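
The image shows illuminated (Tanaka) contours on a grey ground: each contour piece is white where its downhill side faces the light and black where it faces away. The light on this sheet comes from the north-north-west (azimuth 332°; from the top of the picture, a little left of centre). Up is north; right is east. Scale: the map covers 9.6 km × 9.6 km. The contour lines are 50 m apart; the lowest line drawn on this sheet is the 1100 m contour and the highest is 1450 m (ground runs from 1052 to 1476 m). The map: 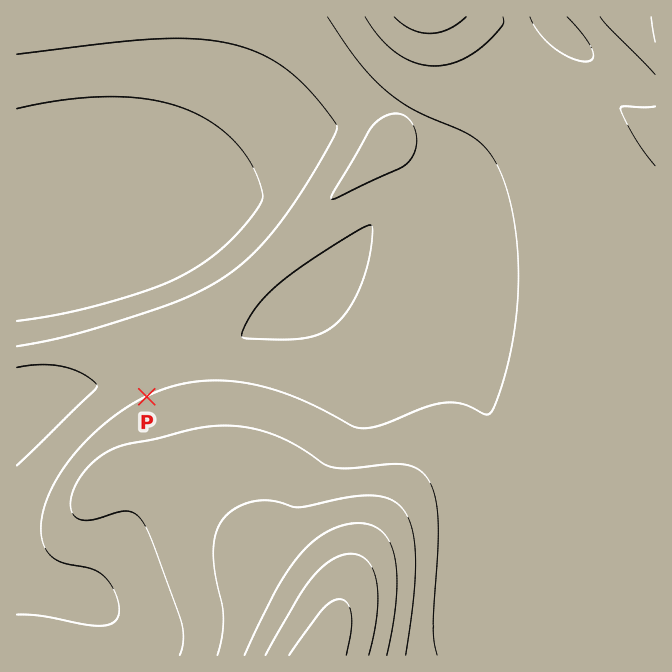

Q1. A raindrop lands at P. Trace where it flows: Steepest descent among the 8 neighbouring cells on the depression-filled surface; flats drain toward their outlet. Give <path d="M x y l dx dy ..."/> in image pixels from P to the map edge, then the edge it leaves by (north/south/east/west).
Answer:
<path d="M147 397l-17-17-15 0-1 2-7 0-2 1-5 0-2 2-14 2-2 1-7 0-1 2-7 0-2 2-7 0-1 1-7 0-2 2-6 0-2 2-6 0-2 1-5 0-2 2-7 0-1 2"/>
exit: west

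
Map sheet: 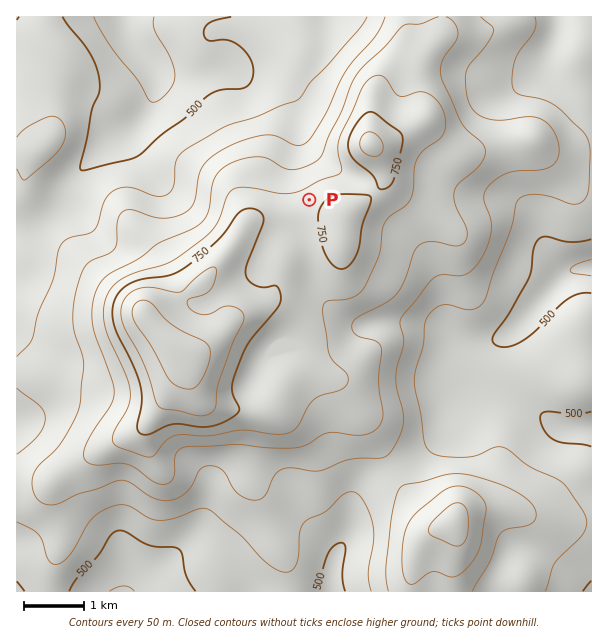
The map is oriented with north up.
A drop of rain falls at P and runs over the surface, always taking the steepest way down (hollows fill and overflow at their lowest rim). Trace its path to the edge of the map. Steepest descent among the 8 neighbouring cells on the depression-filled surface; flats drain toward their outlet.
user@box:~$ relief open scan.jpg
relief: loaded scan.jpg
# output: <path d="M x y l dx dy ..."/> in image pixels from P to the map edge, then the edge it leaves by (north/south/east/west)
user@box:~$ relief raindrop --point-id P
<path d="M309 200l-7-8-2-3 0-76-1-2 0-6-2-3-13-13-3-2-15 0-2-1-3 0-9-5-7-6-6-3-5 0-1-1-17 0-1 1-5 0-1 2-48 0-23-24 0-2-7-9-3-6 0-3-2-1 0-8-1-1 0-3"/>
exit: north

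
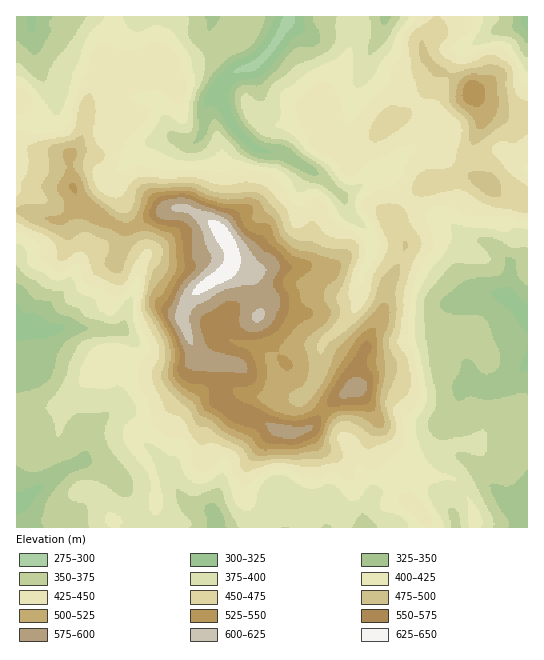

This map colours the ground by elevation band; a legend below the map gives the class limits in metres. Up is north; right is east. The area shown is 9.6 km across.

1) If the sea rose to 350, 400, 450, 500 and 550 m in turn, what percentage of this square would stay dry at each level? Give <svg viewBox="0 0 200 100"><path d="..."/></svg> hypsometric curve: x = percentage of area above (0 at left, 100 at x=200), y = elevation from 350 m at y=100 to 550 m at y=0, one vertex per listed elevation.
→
<svg viewBox="0 0 200 100"><path d="M181 100l-56-25-58-25-33-25-17-25"/></svg>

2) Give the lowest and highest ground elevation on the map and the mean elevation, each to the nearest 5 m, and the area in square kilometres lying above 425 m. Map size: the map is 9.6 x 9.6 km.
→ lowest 295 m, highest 640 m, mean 430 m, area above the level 44.8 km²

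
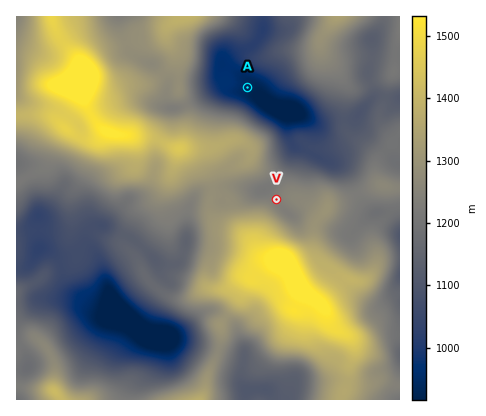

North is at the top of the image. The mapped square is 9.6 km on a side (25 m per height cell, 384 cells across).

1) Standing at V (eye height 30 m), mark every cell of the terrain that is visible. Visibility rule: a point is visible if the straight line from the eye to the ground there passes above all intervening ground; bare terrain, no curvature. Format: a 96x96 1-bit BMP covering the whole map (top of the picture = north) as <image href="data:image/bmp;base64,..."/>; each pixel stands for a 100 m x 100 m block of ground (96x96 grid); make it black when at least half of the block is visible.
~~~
<image width="96" height="96" href="data:image/bmp;base64,Qk2+BAAAAAAAAD4AAAAoAAAAYAAAAGAAAAABAAEAAAAAAIAEAAATCwAAEwsAAAIAAAAAAAAA////AAAAAAAAAAAAAAAAAAAAAAAAAAAAAAAAAAAAAAAAAAAAAAAAAAAAAAAAAAAAAAAAAAAAAAAAAAAAAAAAAAAAAAAAAAAAAAAAAAAAAAAAAAAAAAAAAAAAAAAAAAAAAAAAAAAAAAAAAAAAAAAAAAAAAAAAAAAAAAAAAAAAAAAAAAAAAAAAAAAAAAAAAAAAAAAAAAAAAAAAAAAAAAAAAAAAAAAAAAAAAAAAAAAAAAAAAAAAAAAAAAAAAAAAAAAAAAAAAAAAAAAAAAAAAAAAAAAAAAAAAAAAAAAAAAAAAAAAAAAAAAAAAAAAAAAAAAAAAAAAAAAAAAAAAAAAAAAAAAAAAAAAAAAAAAAAAAAAAAAAAAAAAAAAAAAAAAAAAAAAAAAAAAAAAAAAAAAAAAAAAAAAAAAAAAAAAAAAAAAAAAAAAAAAAAAAAAAAAAAAAAAAAAAAAAAAAAAAAAAAAAAAAAAAAAAAAAAAAAAAAAAAAAAAAAAAAAAAAAAABwAAAAAAAAAAAAAAHwAAAAAAAAAAAAAAIAAAAAAAAAAAAAAAAAAAAAAAAAAAAAAAAAAAAAAAAAAAAAAAAAAAAAAAAAAAAAwAAAAAAAAAAAAAAP/gAAAAAAAAAAAAAf/wAAAAAAAAAAAAAf/wAAAAAAAAAAAAAf/gAAAAAAAAAAAAA//gAAAAAAAAAAAAD//gAAAAAAAAAAAAf//gAAAAAAAAAAAA///gAAAAAAAAAAAA///gAAAAAAAAAAAB///4AAAAAAAAAAAB///4AAAAAAAAAAAD///8AAAAAAAAAAAD///8AAAAAAAAAAAH///8AAAAAAAAAgBv//58AAAAAAAAA8B///gYAAAAAAAAA/B///AAAAAAAAAAAf///+AAAAAAAAAAAf///+AAAAAAAAAAAf///8AAAEAAAAAAAf/z/4AAAEAAAAAAAP/wfwAAAEAAAAAAAP/wPwAAAEAAAAAAAP/4HwAAAEAAAAAAAP/4HwAAACAAAAYEAH98HwAAAD8AAAf+ADwcBwAAAB8AAAP+ABgAAQAAAB8AAAD8AAAAAAAAAB8AAAAAAAAAAAAAAB8AAAAAAAAAAAAAAD8AAAAAAAAAAAAAAD8AAAAAAAAAAAAAAH4AAAAAAAAAAAAAAHYAAAAAAAAAAAAA4PAAAAAAAAAAAAAD+PAAAAAAAAAAAAAP//AAAAAAAAAAAAAf//AAAAAAAAAAAAB///gAAAAAAAAAAAH///8AAAAAAAAAAAP/+f8AAAAAAAAAAA//8P8AAAAAAAAAAB//4H8AAAAAAAAAAD//wH8AAAAAAAAAAH//wD8AACAAAAAAAP//wD4AAAAAAAAAAf//gD4AAAAAAAAAAf//AB4AAAAAAAAAA//+AB4AAAAAAAAAA//+AA4AAAAAAAAAAf/8AA8AAAAAAAAAAAH8AA8AAAAAAAAAAAD+AA8AAAAAAAAAAAAfAA8AAAAAAAAAAAAPwAcAAAAAAAAAAAAP8AcAAAAAAAAAAAAH/AcAAAAAAAAAAHAH/wcAAAAAAAAABfgH/4c="/>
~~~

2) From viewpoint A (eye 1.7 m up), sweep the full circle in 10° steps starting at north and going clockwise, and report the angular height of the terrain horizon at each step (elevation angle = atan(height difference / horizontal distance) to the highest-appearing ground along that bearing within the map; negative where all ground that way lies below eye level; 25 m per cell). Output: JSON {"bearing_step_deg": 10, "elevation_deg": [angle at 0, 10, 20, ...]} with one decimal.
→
{"bearing_step_deg": 10, "elevation_deg": [7.6, 8.6, 9.2, 9.3, 8.9, 8.7, 10.2, 10.4, 9.5, 7.5, 5.2, 4.0, 4.3, 4.5, 5.4, 7.5, 12.8, 16.1, 18.4, 19.7, 19.7, 18.8, 17.2, 15.3, 13.4, 11.9, 11.6, 12.0, 11.9, 12.1, 12.0, 11.1, 11.6, 11.1, 9.3, 6.6]}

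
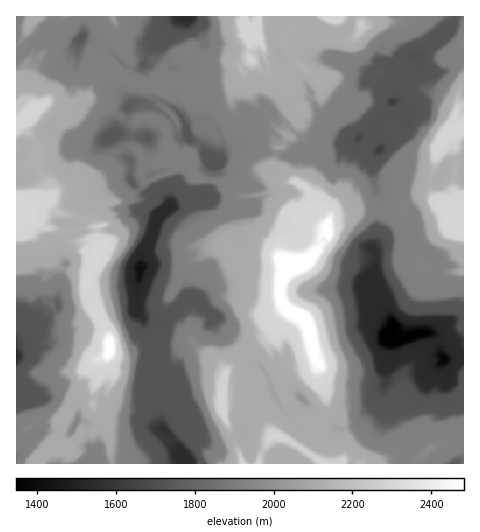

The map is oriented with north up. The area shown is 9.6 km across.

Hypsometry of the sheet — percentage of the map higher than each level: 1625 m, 94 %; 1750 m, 78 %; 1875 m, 70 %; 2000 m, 41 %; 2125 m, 16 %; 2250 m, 10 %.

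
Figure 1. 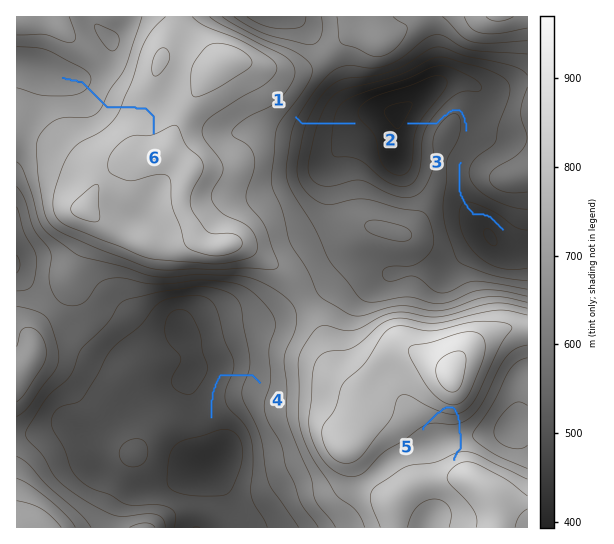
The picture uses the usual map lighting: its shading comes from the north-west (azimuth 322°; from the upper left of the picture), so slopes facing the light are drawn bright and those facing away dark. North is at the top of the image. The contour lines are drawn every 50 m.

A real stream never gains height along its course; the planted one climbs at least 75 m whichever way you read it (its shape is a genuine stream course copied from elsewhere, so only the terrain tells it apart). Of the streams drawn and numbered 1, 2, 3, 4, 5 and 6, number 5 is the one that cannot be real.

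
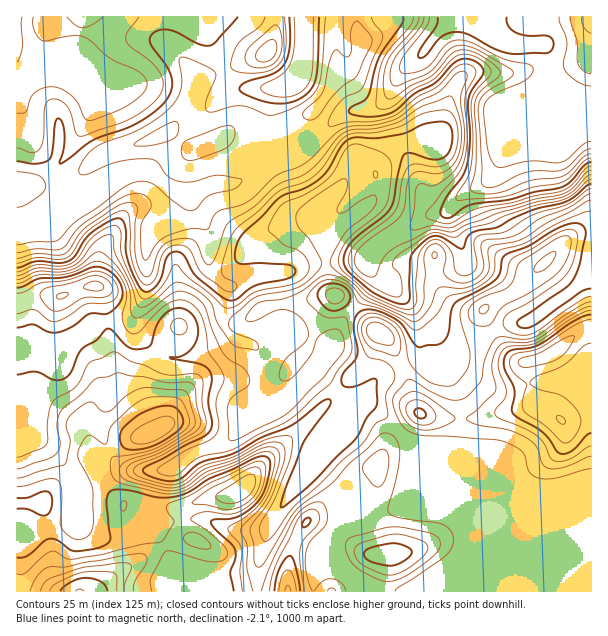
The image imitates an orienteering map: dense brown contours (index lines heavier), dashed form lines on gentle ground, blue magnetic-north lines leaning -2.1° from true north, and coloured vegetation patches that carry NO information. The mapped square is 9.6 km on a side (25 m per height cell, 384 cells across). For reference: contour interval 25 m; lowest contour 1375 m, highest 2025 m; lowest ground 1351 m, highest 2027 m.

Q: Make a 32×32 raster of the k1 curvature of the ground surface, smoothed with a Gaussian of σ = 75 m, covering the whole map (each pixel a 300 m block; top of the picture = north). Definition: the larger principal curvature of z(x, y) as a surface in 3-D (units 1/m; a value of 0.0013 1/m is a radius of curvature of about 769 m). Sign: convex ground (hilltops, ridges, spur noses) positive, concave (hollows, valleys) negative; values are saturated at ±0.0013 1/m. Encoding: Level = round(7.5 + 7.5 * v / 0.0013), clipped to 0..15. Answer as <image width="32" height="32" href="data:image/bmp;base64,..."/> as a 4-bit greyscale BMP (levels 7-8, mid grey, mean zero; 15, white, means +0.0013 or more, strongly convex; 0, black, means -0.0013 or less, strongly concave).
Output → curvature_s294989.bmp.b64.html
<image width="32" height="32" href="data:image/bmp;base64,Qk12AgAAAAAAAHYAAAAoAAAAIAAAACAAAAABAAQAAAAAAAACAAATCwAAEwsAABAAAAAAAAAAAAAAABEREQAiIiIAMzMzAERERABVVVUAZmZmAHd3dwCIiIgAmZmZAKqqqgC7u7sAzMzMAN3d3QDu7u4A////AIrNu3d3iojPnJiYh4iIiIeJmZzZd4qXvmibu5iIiIiHeZZ4mqrcqJ93vLvbiIiIh3mHeoeLqJd/yYiIiYh4iIiaiIqZzavJivl4h3iIeIiIq5ec7s7//YeriKd4d4iIh3moundWq/+YerqoiHd4iYd3mqu5iJeP+XibuHd4d3q4d4qa79qoeuyIeLmIiHdoyYiqmZruyHh7yHib7bq6q7qImZeJq3d4d7qHndmImrqYmXeomYypmJiKuIuXeHmniHh4mYh4qZiJiLp8d3et2od4eIqJiZd3iJd8vIiIrt/niJiKiquomIeXn/ypibhY/5mne5q7msyYms+5ma23eIzt/t+4u6d7zd/6dpu77aiKrL79hst5iHaep5irZZrKmIpJ3HjbeaiHnWabzpe8zbh4We6Iq4i6iJ2niL/NyHv5h4mfp4iJm6mZzJmYeZqpvIiIetqHiHi7uYvJiYqZq76qiIiZiId3mJyYx3uYZ5demounh4mIiIdqubmLuYiHbnipzbmJqYiHedqqvNl3h3yIyImsqJqYiJnL3arod4eIich3eLl4qrzIh2m653d3iJqoeHaLiJh3zIqIrPdniIh4iIh2ipmZl32reHr+3KiJmYiIiKqJv9mNnHZn3cqpmomIiZqoeJr4jIzJebl4hnqZmIiJh3eH+IuancmIiqqb"/>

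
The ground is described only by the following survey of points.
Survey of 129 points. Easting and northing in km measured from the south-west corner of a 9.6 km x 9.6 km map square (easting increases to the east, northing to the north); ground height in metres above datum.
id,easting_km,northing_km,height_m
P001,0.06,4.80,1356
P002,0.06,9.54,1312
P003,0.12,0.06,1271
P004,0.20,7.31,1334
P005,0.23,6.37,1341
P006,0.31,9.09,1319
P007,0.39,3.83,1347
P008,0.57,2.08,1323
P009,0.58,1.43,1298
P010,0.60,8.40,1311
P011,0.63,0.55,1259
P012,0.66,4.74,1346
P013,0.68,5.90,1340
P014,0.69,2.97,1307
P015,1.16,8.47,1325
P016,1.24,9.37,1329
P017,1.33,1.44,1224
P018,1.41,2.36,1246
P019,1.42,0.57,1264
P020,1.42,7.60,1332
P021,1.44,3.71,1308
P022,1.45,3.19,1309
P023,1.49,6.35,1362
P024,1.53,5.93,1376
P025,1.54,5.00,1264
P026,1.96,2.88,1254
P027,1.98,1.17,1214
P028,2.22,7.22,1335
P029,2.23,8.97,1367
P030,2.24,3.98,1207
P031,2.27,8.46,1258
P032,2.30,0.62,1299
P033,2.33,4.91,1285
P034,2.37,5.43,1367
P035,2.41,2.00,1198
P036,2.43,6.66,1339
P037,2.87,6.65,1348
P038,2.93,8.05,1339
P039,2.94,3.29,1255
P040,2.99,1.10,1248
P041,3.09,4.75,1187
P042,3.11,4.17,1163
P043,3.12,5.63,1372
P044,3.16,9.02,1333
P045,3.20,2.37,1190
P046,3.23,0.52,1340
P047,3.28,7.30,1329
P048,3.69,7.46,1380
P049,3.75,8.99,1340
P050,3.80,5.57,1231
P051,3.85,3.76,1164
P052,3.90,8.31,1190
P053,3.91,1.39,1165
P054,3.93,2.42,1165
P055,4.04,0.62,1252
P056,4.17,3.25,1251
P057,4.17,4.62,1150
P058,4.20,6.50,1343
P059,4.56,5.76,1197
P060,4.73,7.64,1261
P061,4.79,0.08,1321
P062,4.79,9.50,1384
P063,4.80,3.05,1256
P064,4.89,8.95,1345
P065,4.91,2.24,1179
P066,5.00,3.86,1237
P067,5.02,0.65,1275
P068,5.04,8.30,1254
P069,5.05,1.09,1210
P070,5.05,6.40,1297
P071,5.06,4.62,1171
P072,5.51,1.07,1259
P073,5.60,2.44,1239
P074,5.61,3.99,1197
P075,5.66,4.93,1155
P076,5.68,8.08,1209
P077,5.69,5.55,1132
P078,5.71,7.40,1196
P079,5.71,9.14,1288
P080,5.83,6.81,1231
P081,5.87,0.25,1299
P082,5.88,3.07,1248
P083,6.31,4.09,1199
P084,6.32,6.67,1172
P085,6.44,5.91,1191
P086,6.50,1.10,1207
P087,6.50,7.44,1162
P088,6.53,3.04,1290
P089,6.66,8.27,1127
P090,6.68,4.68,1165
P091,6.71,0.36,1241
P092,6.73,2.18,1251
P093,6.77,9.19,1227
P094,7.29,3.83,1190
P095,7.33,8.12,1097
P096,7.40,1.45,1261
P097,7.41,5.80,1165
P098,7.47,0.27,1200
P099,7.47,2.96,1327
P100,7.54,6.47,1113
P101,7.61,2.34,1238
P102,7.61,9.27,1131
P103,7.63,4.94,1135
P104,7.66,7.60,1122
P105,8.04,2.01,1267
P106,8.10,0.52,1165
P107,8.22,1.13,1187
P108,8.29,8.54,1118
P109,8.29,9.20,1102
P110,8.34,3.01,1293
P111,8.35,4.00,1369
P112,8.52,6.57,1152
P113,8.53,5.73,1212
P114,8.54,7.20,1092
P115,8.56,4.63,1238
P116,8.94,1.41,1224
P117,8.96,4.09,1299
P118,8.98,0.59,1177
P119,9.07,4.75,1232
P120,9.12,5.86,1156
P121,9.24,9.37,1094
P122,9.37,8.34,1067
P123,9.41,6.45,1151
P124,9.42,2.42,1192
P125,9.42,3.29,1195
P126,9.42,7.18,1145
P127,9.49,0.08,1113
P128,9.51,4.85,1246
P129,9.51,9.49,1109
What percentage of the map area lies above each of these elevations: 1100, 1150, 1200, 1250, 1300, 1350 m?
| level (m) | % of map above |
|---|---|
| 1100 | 97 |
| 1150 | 87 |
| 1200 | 67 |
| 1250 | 46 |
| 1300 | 29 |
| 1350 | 8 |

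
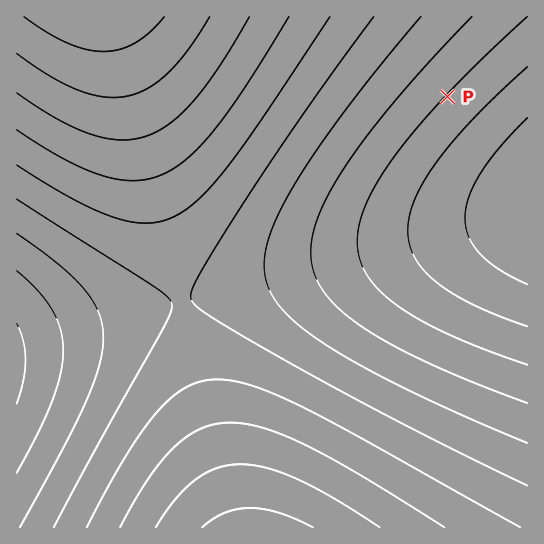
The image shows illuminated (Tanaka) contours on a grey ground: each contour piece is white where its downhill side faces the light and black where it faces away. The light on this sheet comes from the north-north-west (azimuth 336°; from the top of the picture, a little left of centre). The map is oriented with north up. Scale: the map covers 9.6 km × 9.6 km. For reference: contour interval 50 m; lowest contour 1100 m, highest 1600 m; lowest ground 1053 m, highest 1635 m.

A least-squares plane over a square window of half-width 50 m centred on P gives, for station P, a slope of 4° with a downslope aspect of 133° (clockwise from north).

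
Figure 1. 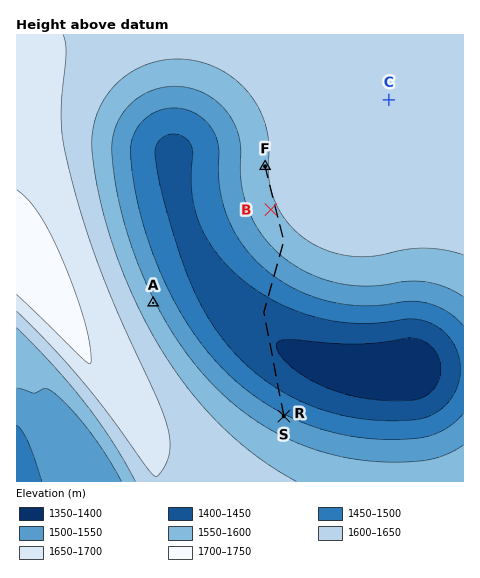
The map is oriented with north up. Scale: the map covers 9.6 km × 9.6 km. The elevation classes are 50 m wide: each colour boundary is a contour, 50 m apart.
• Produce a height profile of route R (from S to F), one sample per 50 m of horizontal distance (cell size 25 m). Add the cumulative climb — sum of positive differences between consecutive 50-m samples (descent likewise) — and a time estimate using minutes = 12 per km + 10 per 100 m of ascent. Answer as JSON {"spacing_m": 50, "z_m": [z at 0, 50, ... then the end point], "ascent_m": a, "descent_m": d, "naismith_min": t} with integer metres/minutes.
{"spacing_m": 50, "z_m": [1505, 1500, 1495, 1491, 1486, 1481, 1476, 1471, 1466, 1462, 1457, 1453, 1448, 1444, 1440, 1436, 1432, 1429, 1426, 1422, 1420, 1417, 1414, 1412, 1410, 1408, 1407, 1405, 1404, 1404, 1403, 1403, 1403, 1403, 1404, 1404, 1405, 1406, 1408, 1409, 1411, 1413, 1415, 1417, 1420, 1422, 1426, 1429, 1433, 1437, 1441, 1446, 1450, 1455, 1460, 1466, 1471, 1476, 1482, 1487, 1493, 1498, 1504, 1509, 1514, 1520, 1525, 1530, 1535, 1540, 1545, 1550, 1555, 1559, 1563, 1568, 1572, 1576, 1578, 1580, 1582, 1584, 1585, 1587, 1589, 1590, 1591, 1592, 1594, 1595, 1596, 1596, 1597, 1598, 1598, 1599, 1599, 1599, 1600, 1600, 1600, 1600, 1600, 1599, 1599, 1599, 1598, 1598, 1597, 1596, 1596], "ascent_m": 197, "descent_m": 107, "naismith_min": 86}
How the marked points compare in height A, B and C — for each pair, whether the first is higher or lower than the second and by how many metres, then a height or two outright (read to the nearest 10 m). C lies higher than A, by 70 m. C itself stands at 1630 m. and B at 1590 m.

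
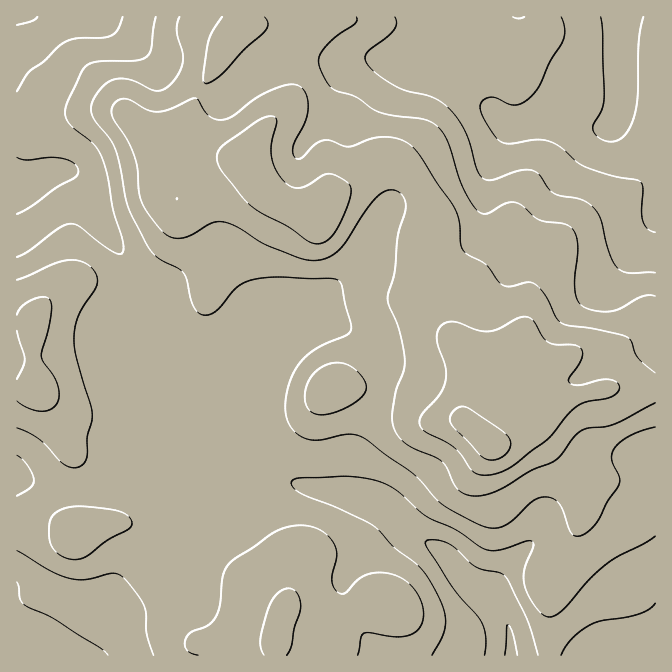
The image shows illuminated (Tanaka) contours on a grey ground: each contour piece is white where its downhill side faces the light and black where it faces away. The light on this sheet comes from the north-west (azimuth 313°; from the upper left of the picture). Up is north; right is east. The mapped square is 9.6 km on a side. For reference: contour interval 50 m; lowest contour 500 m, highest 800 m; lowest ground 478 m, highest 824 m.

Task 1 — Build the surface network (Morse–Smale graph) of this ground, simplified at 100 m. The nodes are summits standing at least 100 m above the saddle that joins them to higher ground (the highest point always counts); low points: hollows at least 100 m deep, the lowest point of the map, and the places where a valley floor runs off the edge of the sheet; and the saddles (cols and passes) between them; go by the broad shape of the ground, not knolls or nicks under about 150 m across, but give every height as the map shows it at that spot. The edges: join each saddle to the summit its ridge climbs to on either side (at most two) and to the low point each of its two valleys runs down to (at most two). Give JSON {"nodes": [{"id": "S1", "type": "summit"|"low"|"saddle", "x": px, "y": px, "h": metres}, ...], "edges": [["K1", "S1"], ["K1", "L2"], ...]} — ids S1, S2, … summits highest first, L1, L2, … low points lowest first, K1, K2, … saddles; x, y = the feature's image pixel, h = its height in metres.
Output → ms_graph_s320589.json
{"nodes": [
{"id": "S1", "type": "summit", "x": 488, "y": 442, "h": 824},
{"id": "L1", "type": "low", "x": 622, "y": 17, "h": 478},
{"id": "L2", "type": "low", "x": 17, "y": 17, "h": 493},
{"id": "L3", "type": "low", "x": 510, "y": 655, "h": 495},
{"id": "L4", "type": "low", "x": 17, "y": 655, "h": 501},
{"id": "K1", "type": "saddle", "x": 420, "y": 187, "h": 721},
{"id": "K2", "type": "saddle", "x": 200, "y": 90, "h": 698},
{"id": "K3", "type": "saddle", "x": 80, "y": 490, "h": 632},
{"id": "K4", "type": "saddle", "x": 127, "y": 397, "h": 625}],
"edges": [["K1", "S1"], ["K1", "L1"], ["K1", "L3"], ["K2", "S1"], ["K2", "L1"], ["K2", "L2"], ["K3", "S1"], ["K3", "L3"], ["K3", "L4"], ["K4", "S1"], ["K4", "L2"], ["K4", "L3"]]}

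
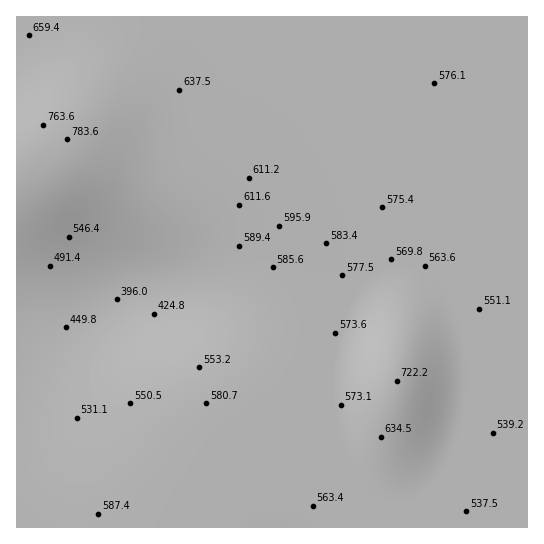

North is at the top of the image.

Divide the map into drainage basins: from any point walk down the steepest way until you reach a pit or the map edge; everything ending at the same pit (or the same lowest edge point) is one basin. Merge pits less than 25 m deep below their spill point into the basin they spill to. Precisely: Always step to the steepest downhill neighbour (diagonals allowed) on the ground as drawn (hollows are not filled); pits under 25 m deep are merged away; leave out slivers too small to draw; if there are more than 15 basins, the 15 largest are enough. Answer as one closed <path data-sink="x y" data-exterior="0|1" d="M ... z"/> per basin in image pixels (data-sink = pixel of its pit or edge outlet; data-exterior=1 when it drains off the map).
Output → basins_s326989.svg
<path data-sink="527 527" data-exterior="1" d="M527 16l-511 1 1 136 16-1 36-13 49 13 83 29 41 23 30 27 19 31 6 20 0 45-6 22-12 21-28 29-40 26-14 13-30 47-37 43 398-1z"/><path data-sink="117 299" data-exterior="0" d="M69 139l-36 13-17 2 0 373 113 1 34-38 34-52 14-13 40-26 28-29 16-32 4-17 0-31-7-25-15-27-23-25-20-14-33-18-24-9-59-20z"/>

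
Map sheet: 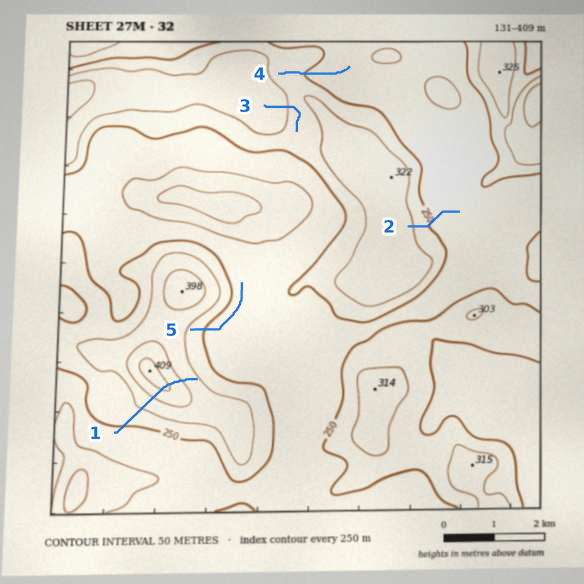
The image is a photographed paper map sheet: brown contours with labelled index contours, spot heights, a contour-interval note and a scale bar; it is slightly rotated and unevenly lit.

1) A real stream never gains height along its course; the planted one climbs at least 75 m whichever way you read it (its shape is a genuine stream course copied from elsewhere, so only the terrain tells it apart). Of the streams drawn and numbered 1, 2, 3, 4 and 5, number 1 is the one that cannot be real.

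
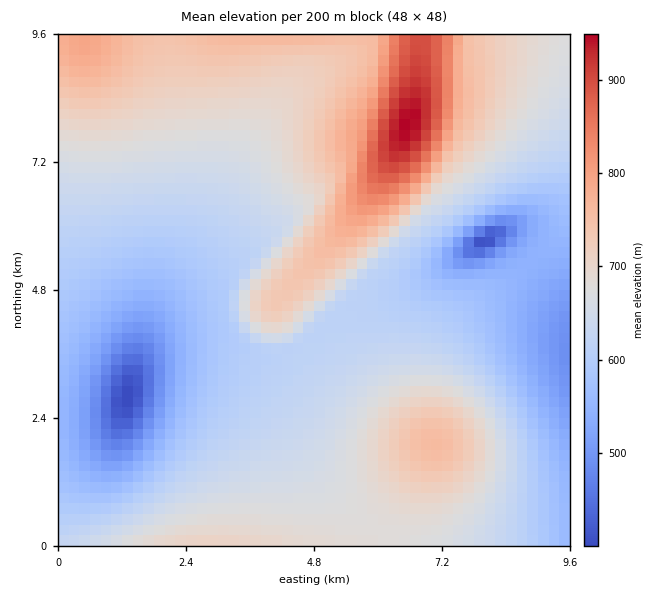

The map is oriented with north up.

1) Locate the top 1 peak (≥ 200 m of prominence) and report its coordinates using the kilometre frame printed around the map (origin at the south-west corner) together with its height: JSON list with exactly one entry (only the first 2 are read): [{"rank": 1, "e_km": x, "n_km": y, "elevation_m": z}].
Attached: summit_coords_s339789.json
[{"rank": 1, "e_km": 6.56, "n_km": 7.91, "elevation_m": 950}]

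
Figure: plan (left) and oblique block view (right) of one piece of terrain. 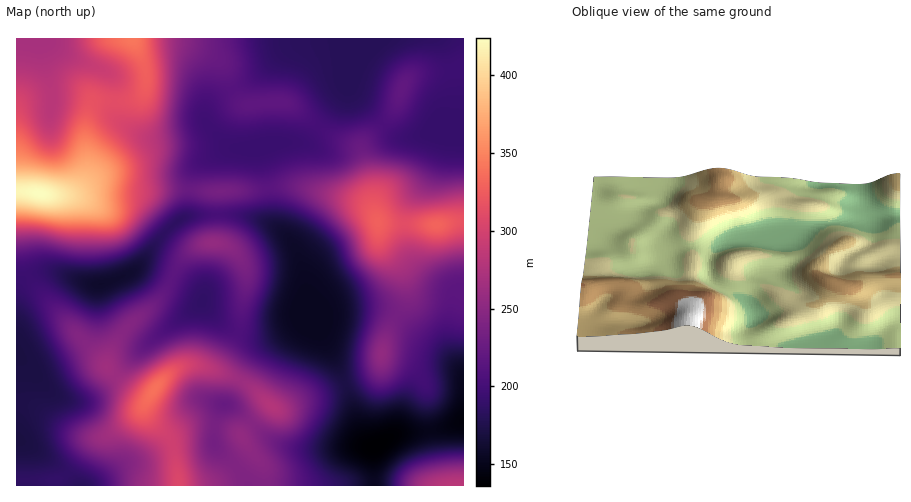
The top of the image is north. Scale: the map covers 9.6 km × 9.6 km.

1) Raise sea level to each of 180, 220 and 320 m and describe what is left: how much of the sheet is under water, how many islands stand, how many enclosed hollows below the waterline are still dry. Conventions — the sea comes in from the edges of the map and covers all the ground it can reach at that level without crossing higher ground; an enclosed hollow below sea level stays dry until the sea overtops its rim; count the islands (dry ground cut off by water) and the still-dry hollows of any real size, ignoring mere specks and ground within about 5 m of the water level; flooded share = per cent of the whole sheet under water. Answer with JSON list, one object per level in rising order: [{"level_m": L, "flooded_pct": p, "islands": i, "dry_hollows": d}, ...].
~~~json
[{"level_m": 180, "flooded_pct": 14, "islands": 0, "dry_hollows": 1}, {"level_m": 220, "flooded_pct": 53, "islands": 1, "dry_hollows": 0}, {"level_m": 320, "flooded_pct": 93, "islands": 3, "dry_hollows": 0}]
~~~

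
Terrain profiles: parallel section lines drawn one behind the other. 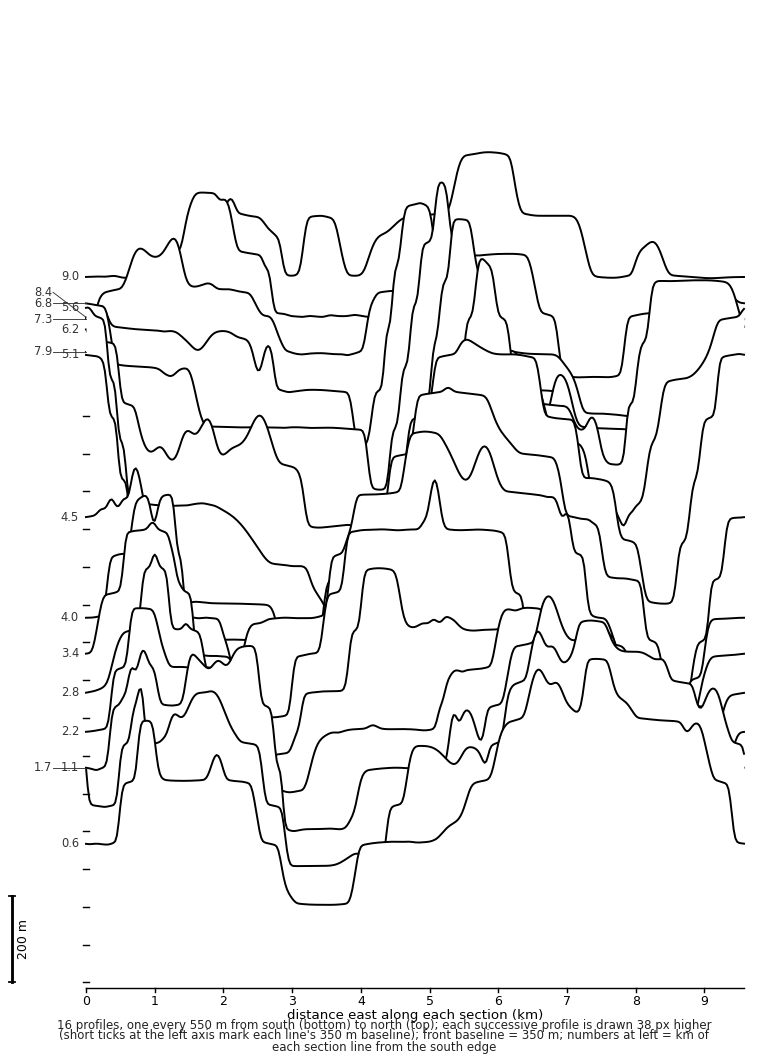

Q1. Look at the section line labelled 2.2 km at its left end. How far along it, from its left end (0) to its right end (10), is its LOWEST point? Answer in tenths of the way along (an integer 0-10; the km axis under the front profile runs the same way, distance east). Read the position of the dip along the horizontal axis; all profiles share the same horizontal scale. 3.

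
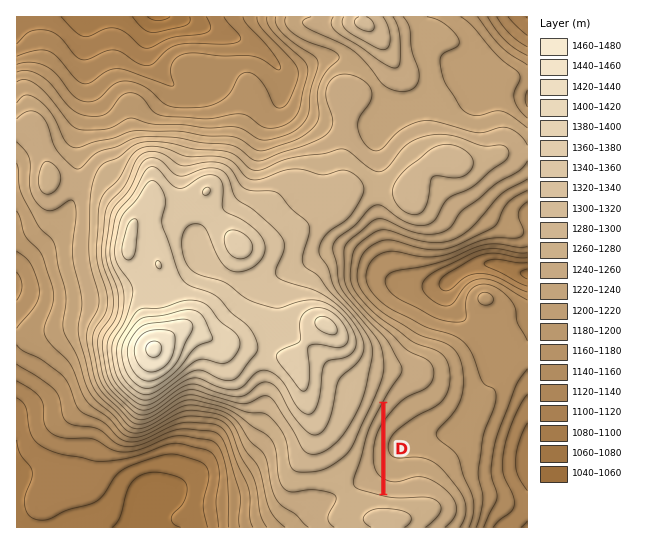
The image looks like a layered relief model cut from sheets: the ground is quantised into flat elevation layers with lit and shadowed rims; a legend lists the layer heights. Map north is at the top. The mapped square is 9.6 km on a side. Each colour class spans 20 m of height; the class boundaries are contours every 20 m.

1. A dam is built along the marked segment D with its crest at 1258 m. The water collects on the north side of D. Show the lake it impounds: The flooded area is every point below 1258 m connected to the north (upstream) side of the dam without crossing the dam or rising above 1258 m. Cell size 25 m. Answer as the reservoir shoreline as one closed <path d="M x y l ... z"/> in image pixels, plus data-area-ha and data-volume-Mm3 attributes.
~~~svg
<path d="M381 408l-13 25-7 30-4 11 0 8 6 6 15 5 3 0 0-85z" data-area-ha="46" data-volume-Mm3="5.19"/>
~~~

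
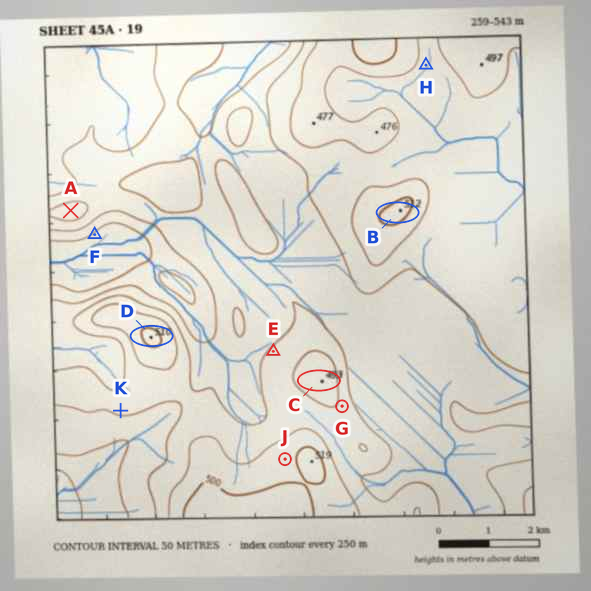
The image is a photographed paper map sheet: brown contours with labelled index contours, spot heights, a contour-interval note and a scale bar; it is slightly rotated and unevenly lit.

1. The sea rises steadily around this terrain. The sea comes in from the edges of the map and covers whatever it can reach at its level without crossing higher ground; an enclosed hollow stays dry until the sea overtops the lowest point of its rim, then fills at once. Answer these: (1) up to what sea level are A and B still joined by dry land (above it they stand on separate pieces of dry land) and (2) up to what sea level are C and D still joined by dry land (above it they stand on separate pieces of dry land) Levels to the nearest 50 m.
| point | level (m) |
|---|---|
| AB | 350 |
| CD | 400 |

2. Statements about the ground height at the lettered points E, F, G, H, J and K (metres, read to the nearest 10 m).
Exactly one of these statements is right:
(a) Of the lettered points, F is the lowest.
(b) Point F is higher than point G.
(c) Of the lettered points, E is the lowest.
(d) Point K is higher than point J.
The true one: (a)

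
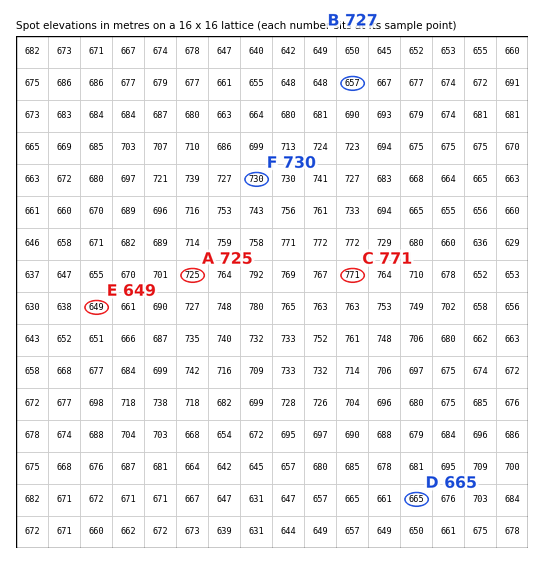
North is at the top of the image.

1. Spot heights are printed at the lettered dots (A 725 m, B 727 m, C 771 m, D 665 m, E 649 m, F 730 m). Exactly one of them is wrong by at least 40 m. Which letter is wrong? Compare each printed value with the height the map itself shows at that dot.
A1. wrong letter B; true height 657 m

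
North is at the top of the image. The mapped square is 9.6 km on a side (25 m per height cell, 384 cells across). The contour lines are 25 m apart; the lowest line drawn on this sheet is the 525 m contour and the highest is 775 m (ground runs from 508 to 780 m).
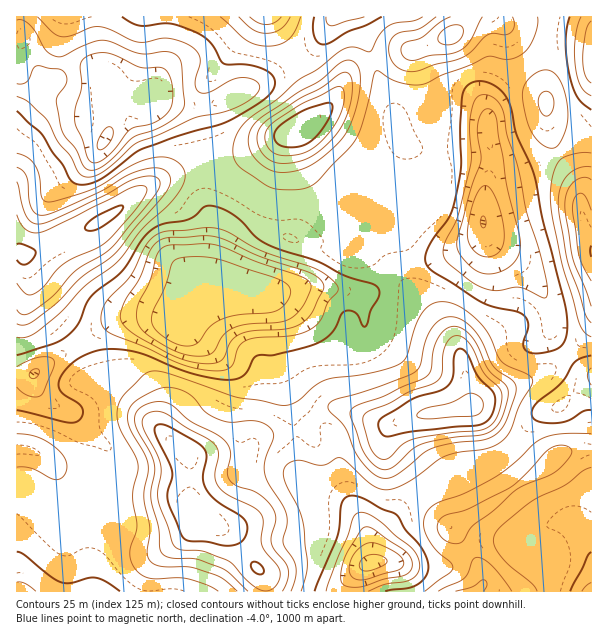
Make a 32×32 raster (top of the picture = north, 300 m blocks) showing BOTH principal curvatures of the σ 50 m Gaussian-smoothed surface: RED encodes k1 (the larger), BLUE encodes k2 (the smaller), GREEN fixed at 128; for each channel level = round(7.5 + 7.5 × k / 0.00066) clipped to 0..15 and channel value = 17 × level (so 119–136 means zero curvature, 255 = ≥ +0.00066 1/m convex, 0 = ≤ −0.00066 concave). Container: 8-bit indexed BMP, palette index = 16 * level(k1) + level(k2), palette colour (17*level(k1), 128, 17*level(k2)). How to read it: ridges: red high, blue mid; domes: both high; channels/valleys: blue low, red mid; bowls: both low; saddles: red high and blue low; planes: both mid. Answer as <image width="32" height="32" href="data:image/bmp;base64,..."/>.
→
<image width="32" height="32" href="data:image/bmp;base64,Qk02CAAAAAAAADYEAAAoAAAAIAAAACAAAAABAAgAAAAAAAAEAAATCwAAEwsAAAABAAAAAAAAAIAAABGAAAAigAAAM4AAAESAAABVgAAAZoAAAHeAAACIgAAAmYAAAKqAAAC7gAAAzIAAAN2AAADugAAA/4AAAACAEQARgBEAIoARADOAEQBEgBEAVYARAGaAEQB3gBEAiIARAJmAEQCqgBEAu4ARAMyAEQDdgBEA7oARAP+AEQAAgCIAEYAiACKAIgAzgCIARIAiAFWAIgBmgCIAd4AiAIiAIgCZgCIAqoAiALuAIgDMgCIA3YAiAO6AIgD/gCIAAIAzABGAMwAigDMAM4AzAESAMwBVgDMAZoAzAHeAMwCIgDMAmYAzAKqAMwC7gDMAzIAzAN2AMwDugDMA/4AzAACARAARgEQAIoBEADOARABEgEQAVYBEAGaARAB3gEQAiIBEAJmARACqgEQAu4BEAMyARADdgEQA7oBEAP+ARAAAgFUAEYBVACKAVQAzgFUARIBVAFWAVQBmgFUAd4BVAIiAVQCZgFUAqoBVALuAVQDMgFUA3YBVAO6AVQD/gFUAAIBmABGAZgAigGYAM4BmAESAZgBVgGYAZoBmAHeAZgCIgGYAmYBmAKqAZgC7gGYAzIBmAN2AZgDugGYA/4BmAACAdwARgHcAIoB3ADOAdwBEgHcAVYB3AGaAdwB3gHcAiIB3AJmAdwCqgHcAu4B3AMyAdwDdgHcA7oB3AP+AdwAAgIgAEYCIACKAiAAzgIgARICIAFWAiABmgIgAd4CIAIiAiACZgIgAqoCIALuAiADMgIgA3YCIAO6AiAD/gIgAAICZABGAmQAigJkAM4CZAESAmQBVgJkAZoCZAHeAmQCIgJkAmYCZAKqAmQC7gJkAzICZAN2AmQDugJkA/4CZAACAqgARgKoAIoCqADOAqgBEgKoAVYCqAGaAqgB3gKoAiICqAJmAqgCqgKoAu4CqAMyAqgDdgKoA7oCqAP+AqgAAgLsAEYC7ACKAuwAzgLsARIC7AFWAuwBmgLsAd4C7AIiAuwCZgLsAqoC7ALuAuwDMgLsA3YC7AO6AuwD/gLsAAIDMABGAzAAigMwAM4DMAESAzABVgMwAZoDMAHeAzACIgMwAmYDMAKqAzAC7gMwAzIDMAN2AzADugMwA/4DMAACA3QARgN0AIoDdADOA3QBEgN0AVYDdAGaA3QB3gN0AiIDdAJmA3QCqgN0Au4DdAMyA3QDdgN0A7oDdAP+A3QAAgO4AEYDuACKA7gAzgO4ARIDuAFWA7gBmgO4Ad4DuAIiA7gCZgO4AqoDuALuA7gDMgO4A3YDuAO6A7gD/gO4AAID/ABGA/wAigP8AM4D/AESA/wBVgP8AZoD/AHeA/wCIgP8AmYD/AKqA/wC7gP8AzID/AN2A/wDugP8A/4D/AJSnmJiWl5eWhXV0Y5b666WWkqCCyKOjkpPm2aaFl7ekloeHh4aHlsa2dYal5vnZxKbHYTBgQKGjYtamdIaHmKaHh5iHh4eVttfYpre1xGJ0ltiVgoOUtae2pHR2h4iYhoeIiIeHh3R0ltnIuKm4hpWGuKaApse2ysmWdXZ2h4eGh4eHh4d3gpXIyLi3uLi4lIank5O3lZWmp+fIhnV2dod3h4eHd4eSt9mntoV0poV0h5aUlqWUhoV0hcfnlnWGh3aGp4aHh3Nz1ba1U3S2ZHaGh4ST5pSEdoeFdJbnyIZ1p8inh4d2YYPnycmllbd1dpeGkbj7l3RycoOEdIXZ2Kaol4eGhoSR+Pjot7SVuKeWqIRyyNe0pJSCobCRlKa4tpeXhoWXk+b72HNyhZeYl5amg7Xo6Pf4+Pf7+pCDc3SWlpODhZaUxLe1lZeXh4Z2dpfHxqaGuNnXt7r7o3N0dKZzktm4l4aElbjIx7aVh4eHhoeGdYWVlZO159jzxaeVpXFQpKiol6fn56WTkaSXdoeHh3d2dWNzhef2UXOWt7eTyLWig5a318ZxYGKEytnXt6eGdnaHdYWo+thwdXSFtcbFlZeWpJSicGF1hqW2p6WltbaHdnaGlLb4o5OXl3OExPmVg4aGhYVldoaGhYNyY2SFuKiHh4eFpbSElpeZg3O26NmndHWFhYWGdnaGhXVkZHSkk4V2l5eml5eGl5aCdKbXl8eGdZenlYZ2doaFc3FwcLO2lpaXl6eXdYWWhXKEx8mnl7anpaZjU3R0c4KUtuf316iXh4alhIV1dYWFc5bp1ubXt8nIhXNShHSEx/jouJeHh4eHiKelk2JjhYV0lviygef3+Pimk9XY1ranl4d3d4iIh4eHl8jGYGOHh4Sm94RQcaXo+Pilk4aGh5eIh3eHh4eHh4eIuOhwc4eHhMj5tnSUoISn+fnVlZaXh4WFhYaGh3d3iIiY+ICDh4eUxvnGlbihYKa1xtWVh4eFk7STkoN2h4eHh5fYo5KFl6Wjx5W3t6VAcNi3tpeXhqTG6sm3goOGh3eHl8elgIWnpoSEl7h0hIRwwpXHx7e2tOf7+vq3koWHdoeX13NwqKi3lZeYlpV2lpWkUXKjk5Slpaf4+Pmlg3Z3h5jHg1CmmNmlpqWUpoaFh5dkZLa0cGBxcZO2+OeCdnaGl7aCgrWn6rejc6i5l2R2lnVzp9m3dHKTknHF+JKDlJSEhJW2ppXGx2GVlaSDVGSUhXOEhbenp5aWhJT3oqPayJWkk4aWhabXYXOUuKeFhamYhYWGl5WUlJWUhLeUter1+PykhKiWl8dyUaeomJWnmZiWp5d1g8fWpJVwttbHp4TZ+uWluJaHx3M="/>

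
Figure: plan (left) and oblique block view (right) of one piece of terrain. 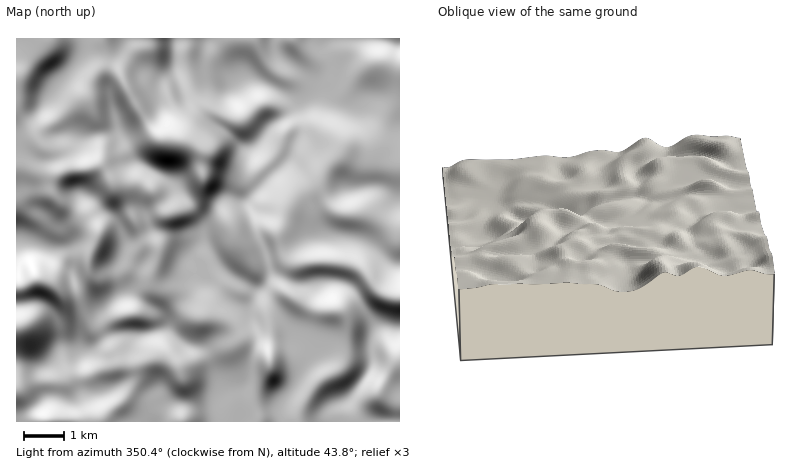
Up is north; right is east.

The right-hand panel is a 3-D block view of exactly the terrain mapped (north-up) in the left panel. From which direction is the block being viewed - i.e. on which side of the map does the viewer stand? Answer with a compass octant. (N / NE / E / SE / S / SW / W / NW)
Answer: W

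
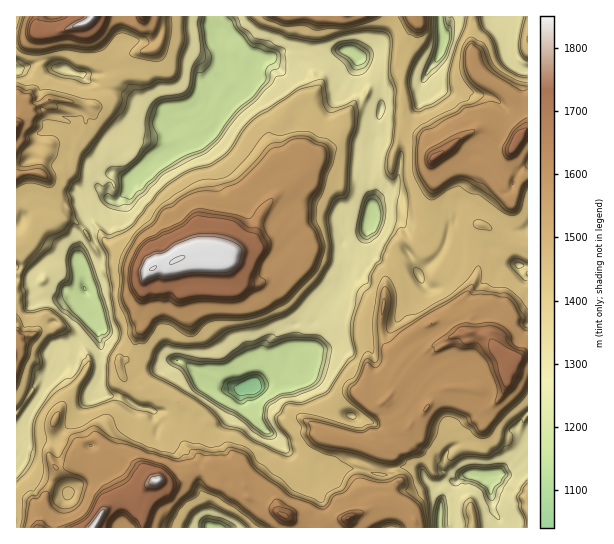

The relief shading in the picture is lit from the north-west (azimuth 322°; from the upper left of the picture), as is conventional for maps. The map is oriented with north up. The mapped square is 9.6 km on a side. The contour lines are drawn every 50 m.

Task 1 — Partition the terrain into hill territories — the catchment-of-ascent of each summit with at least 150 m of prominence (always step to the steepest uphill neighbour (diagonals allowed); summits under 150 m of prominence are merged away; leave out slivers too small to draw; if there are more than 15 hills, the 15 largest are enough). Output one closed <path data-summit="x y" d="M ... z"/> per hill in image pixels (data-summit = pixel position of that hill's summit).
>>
<path data-summit="175 261" d="M487 16l-276 0 4 11 9 12 0 12 7 14 0 6-6 8-14 14-3 12-3 3-7-1-7 4-2 10 5 0 5 5-2 5-19 18-20 7-4 4-3 0-14-12-8 3-4 3 0 7 8 9 2 7-5 4-16 2-6 7 1 9-12 13-11-12-6 2 0 8 21 43 0 5-4 5-12 4-4 5-6-11-25 0-11 6-7 7 1 21 4 6 8-2 17 0 5-3 11 4 6-3 2-6 3 12 7 10 0 8-3 5-20 19-14 0-4 5-3 9 5 2 17-2 1 11 22 14 1 9 25 4 14 10 16 4 6 8 10 0 6 2 23-1 10-9 11-17 4-3 12-3 8 1 34-10 8-10 4-14 14-9 0-11 2-8 11-6 8-15 16-17 3-12 6-8 0-7-5-11 6 1 3-2 14-17 2-11 25 13 11 12 3-13-6-10-20-5-13 0 3-13 4-7 20-16 5-25 0-5-4-5-11-4-10-7 5-28 0-18 20-11 20 1 3-2 4-9 13-19 0-20 10-8 2-4 28 0z"/><path data-summit="510 363" d="M370 221l-6 16-11 14-8 2 4 9 0 7-4 2-8 22-13 13-8 15-11 6-2 8 0 11-14 9-4 14-8 10-26 8 1 20 7 16 29 28 12 23 11 11 5-2 2-8 13-6 11 0 8-9 15 3 6 4 2 5 8 3 4 0 9-7 20-1 7 2 6 12 8 6 4 0 6-4 12-2 8-6 28 1 20-5 12-12-2-8 5-8 0-165-4-1-4-11-19-15-10-2-18-8-20 2-7-3-6 14-22 19-7-18-11-14-6-6-21-10z"/><path data-summit="157 481" d="M74 359l-22 2 3 8-2 4-6 8-31 54 1 93 423-1 1-30-2-7-12-9-6-12-7-2-20 1-9 7-4 0-8-3-2-5-6-4-15-3-8 9-11 0-13 6-2 8-5 2-11-11-12-23-29-28-7-16-2-20-29 5-13 19-13 10-20 0-6-2-10 0-6-8-16-4-14-10-25-4-1-9-22-14z"/><path data-summit="517 142" d="M501 16l-12 0-8 3-28 0-2 4-10 8 0 20-13 19-4 9-3 2-20-1-20 11 0 18-5 28 10 7 11 4 4 5 0 5-5 25-20 16-4 7-3 13 21 1 14 6 4 8-3 15 6 6 7 18 11-8 14-15 5-21 7-7 1-15 5-4 5 0 31 13 16 13 9 2 6-4 0-156-10-3-10-9-3-10 0-20z"/><path data-summit="17 126" d="M43 61l-27 9 0 196 9 2 6 5 19-12 27 1 0-31 10-9-8-17 2-4 5-1 11 12 12-13-1-9 6-7 16-2 5-4-2-7-8-9 0-7 4-3 8-3 14 12 3 0 4-4 20-7 19-18 2-4-5-6-15 3-5-7-24-6-29-19-18-3-6-5-11-4-7-7-25-5z"/><path data-summit="93 17" d="M210 16l-193 0-1 53 9-1 18-7 11 7 25 5 7 7 11 4 6 5 18 3 29 19 24 6 5 7 8-1 4-4 0-8 7-4 7 1 3-3 3-12 14-14 6-8 0-6-7-14 0-12-5-5z"/><path data-summit="17 354" d="M31 279l-15 0 1 156 8-18 28-44 2-4-3-4 0-7 3-8 4-5 14 0 20-19 3-5 0-8-7-10-3-12-2 6-6 3-11-4-5 3-17 0-8 2-4-6z"/>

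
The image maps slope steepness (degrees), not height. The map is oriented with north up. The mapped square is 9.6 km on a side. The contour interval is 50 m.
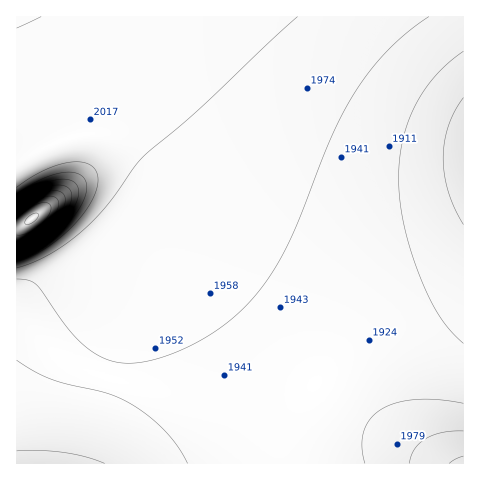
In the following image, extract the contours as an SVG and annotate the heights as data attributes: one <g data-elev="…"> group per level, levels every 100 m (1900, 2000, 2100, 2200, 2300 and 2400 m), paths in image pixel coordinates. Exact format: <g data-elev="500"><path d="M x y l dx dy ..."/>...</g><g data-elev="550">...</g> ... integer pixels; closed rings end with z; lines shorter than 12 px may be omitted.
<g data-elev="1900"><path d="M463 343l-13-13-10-14-10-17-10-23-10-27-6-25-4-23-1-23 1-20 3-19 5-17 7-17 10-16 11-14 13-13 14-11"/></g><g data-elev="2000"><path d="M105 463l-20-6-21-4-23-2-24 0"/><path d="M463 431l-21 1-17 7-11 10-5 14"/><path d="M17 268l16-6 17-8 18-12 16-13 24-25 26-37 10-11 53-45 101-94"/></g><g data-elev="2100"><path d="M17 257l11-4 14-8 24-20 16-22 4-10 1-8-3-6-4-5-7-2-10 0-22 7-24 16"/></g><g data-elev="2200"><path d="M17 249l19-8 19-16 13-17 3-7 1-7-2-5-4-3-13 0-18 6-18 12"/></g><g data-elev="2300"><path d="M17 241l14-5 15-11 11-14 2-5-1-5-5-5-11 1-13 6-12 10"/></g><g data-elev="2400"><path d="M26 224l3 0 6-3 3-4 0-3-4-1-5 3-4 5z"/></g>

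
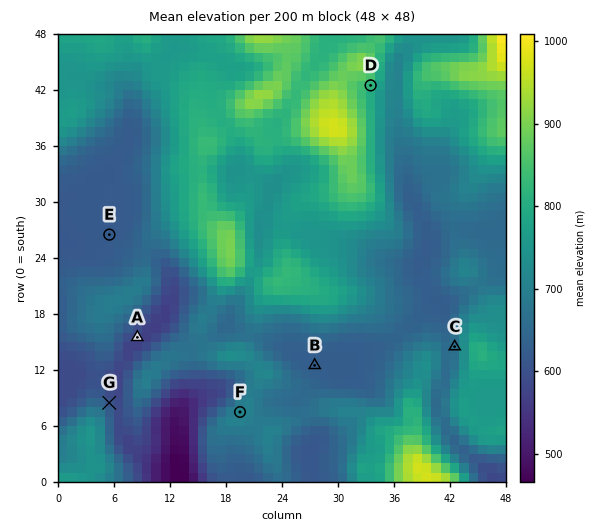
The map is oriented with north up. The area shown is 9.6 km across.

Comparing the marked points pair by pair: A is lower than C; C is higher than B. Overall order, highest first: C B A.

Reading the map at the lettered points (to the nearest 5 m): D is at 820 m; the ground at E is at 620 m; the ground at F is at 715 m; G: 605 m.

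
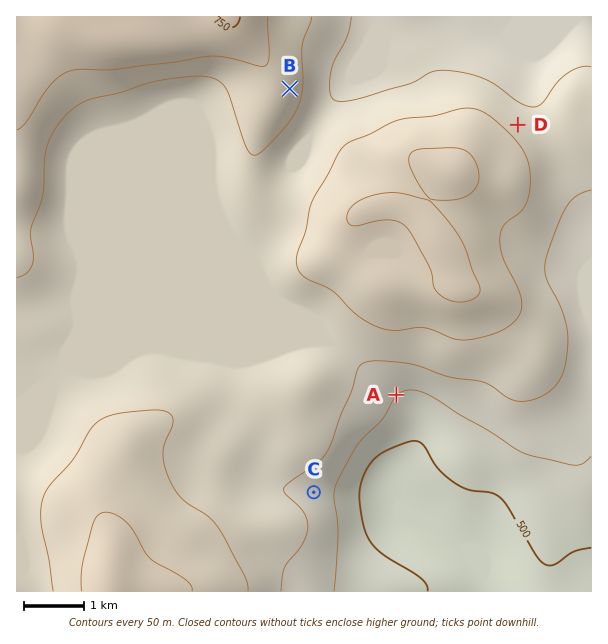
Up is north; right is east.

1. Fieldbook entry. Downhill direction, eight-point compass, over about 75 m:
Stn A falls SE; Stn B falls E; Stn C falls E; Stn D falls NE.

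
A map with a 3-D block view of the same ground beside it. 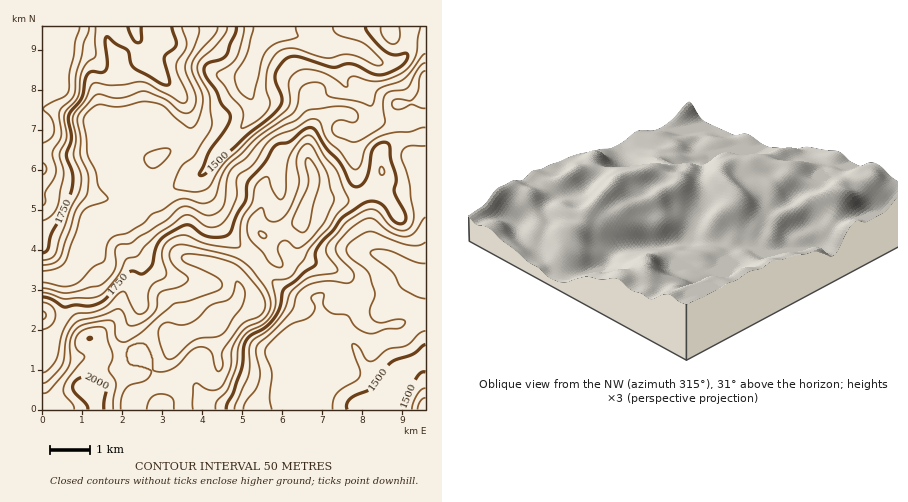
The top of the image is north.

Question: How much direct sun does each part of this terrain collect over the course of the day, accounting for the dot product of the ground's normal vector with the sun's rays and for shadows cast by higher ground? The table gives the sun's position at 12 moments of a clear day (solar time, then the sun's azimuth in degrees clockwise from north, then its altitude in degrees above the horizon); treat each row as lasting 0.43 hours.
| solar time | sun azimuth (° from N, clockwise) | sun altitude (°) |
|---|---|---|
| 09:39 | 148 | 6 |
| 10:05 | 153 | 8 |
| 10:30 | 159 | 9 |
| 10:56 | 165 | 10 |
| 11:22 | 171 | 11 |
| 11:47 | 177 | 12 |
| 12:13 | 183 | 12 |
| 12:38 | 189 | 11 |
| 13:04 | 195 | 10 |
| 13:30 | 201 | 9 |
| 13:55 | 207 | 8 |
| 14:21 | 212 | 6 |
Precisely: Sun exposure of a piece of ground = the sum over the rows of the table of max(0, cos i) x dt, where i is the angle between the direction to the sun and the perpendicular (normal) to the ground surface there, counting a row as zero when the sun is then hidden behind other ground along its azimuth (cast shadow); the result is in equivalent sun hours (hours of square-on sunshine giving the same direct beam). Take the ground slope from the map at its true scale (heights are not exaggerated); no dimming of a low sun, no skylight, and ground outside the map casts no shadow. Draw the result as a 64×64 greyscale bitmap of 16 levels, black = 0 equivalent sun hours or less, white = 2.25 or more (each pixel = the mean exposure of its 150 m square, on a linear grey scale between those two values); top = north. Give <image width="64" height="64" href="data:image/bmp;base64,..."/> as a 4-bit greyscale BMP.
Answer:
<image width="64" height="64" href="data:image/bmp;base64,Qk12CAAAAAAAAHYAAAAoAAAAQAAAAEAAAAABAAQAAAAAAAAIAAATCwAAEwsAABAAAAAAAAAAAAAAABEREQAiIiIAMzMzAERERABVVVUAZmZmAHd3dwCIiIgAmZmZAKqqqgC7u7sAzMzMAN3d3QDu7u4A////AEVmZ3ZmVVVmVUVVZVVVVmd3ZVRVVlVUVWZlVVVWZVRDRXeaqXZmZmZUMzRVZmeImZmHZVVWVENFd3ZlVWZlQyEkV5qXZnd3ZmQhEjRWebu6mZh2ZWZlQ0aJmYd2ZmZDIAI1d2REVniHdkMiNFZ5vLmImHZmZmZVVoq7qYdmZVMgARIzIzIjV5qYdmVWZniaqYiHd2ZmZmVWeKqph2ZlVDEAEREjMhI1Z3d4mHdmZniamHZmZmZmZlVnd3d4dmVUMxERERNERERDNGirl2ZmZ4mYZVVVZmZmVVVVVniHZVVDMiIyIkZ3ZUVWaKy5dmZmZ3dlQ0VmZmZVVVRWiZiGVlRDNFVEV3dlVmZnm8uXd2VVZlQzRWZmZmVVRFZ4maqYZVRFaJh3ZUVmZneJrLqYdmZmVVVVZmZmZVRFZniKu7qHVEVoqpdDNWZmd3eLzcqZmYd4iHZmZmZmVEVneImru5hVRERodkMzRnd3ZWeszKqru7zcqXZmZmZlV4mYiZmqqmVDIRIzRUISRmZUNGiamZrN///bmGZmd3Z5qpiIiImquFMQAAAkVBASNEMhJGd4ib7///26mYdnd4mpdnd3eJq5YxAAAAJFIAARIREjRWd4nP///cuqmHd4iHZURVVniXdTIAAAACQxAAABIiM0VneKve7dyqmYd4mHZUQzMzRWIyIQAAAAEzIQESIzMzM0VneImquph3d4mpdmZUMiIjMAAAAAAAASMjRERERDIhE1Z2ZmeIhkRWd4iHZ3ZUQzIgAAAAAAABMzRVUzIiIRARNWZDNGeHZVVVVndnd2VUQzAAAAAAAAEkREQhARIhERJFVTIjaKuph2VWd2VVVVREQAAAAAAAABREMhARIzMzRFVDISR73tzLqZiHVVVVRERAAAAAAAAAE0MyETRFVmeIdCIRNpzu7u7tyoZVVVVVVWIAAAAAAAARIzIkZ4iZq6ljERJYq7vN7tyoZURERFVmaWQyEAAAARESM1eau7u6hSERJHqYebu6hkMiIiM0VniP2VMiEQESIRI0aJqql1MQAAE2iWVomHUyEQESI0VniZ3JUyIhEjUyIzVnZlMhAAAAAleGRHmXUyIhIiNFZ4maqYdkMzM0VCEjNEQyAAAAAAAliYZWiamGVERFVmeJqqmGZ3dUREQyESIiIhAAAAAAAUi7mHiKvcuYh4iIiavMuXZ4mHVVQxAAEREQAAAAAAACWal4mZms3dy6mZmrzu7Jh4iZhlVUEAEQAAAAAAAAABNXdUV5mYm97cuqqqzf/9qJmZiGVVVDIhERAAAAAAAAE1VCETV4d4rMu7qqrN/9uZqpmIdlVVVUIiEAAAAAAAATMzIhEkZ3eJq83Lu7zKiIiqmYiIZlZmVDMhAAAAAAARIhI0MRJGZmis3t3MuoZFZ5mZmqqpmYh1QhERAAAAABIhEkVDIjVmZ5rM3d25UzRXZnibu6qYdmVDIRAAAAABIiIjREMzNGdmeIibzKdDNFdVZ4qpdlRERVVDIQAAABI0NERDM0MzV3VVQ1eZhURVVndmeIdTMzNFZmVCAAAAEkRVVDNEVDNHdUMyI1ZlVlVVmYdmdlQ0RVVmZVQgAAASRVVDNEVVRFZlQzISRnh2VVaph2VVVVZVVVVlVUMRERI0QyEkVVVmZlVDMiNGiGVFZ4d1VEREVlVWZmZmZVQhESIhERNVVndlMzMyI0VmREZ3VEMyIjRWVVZ3d3d3iGMQAAEREkVVd2MiIiIjRUMzRmczMzIiNFZVZmZneIiIdSAAABIiNERVQhERIjRVRERVVUVWVURFVlVVVEVniId2QQAAEiM0MzMiIQEjNERFVWZleJmXZVVWVVRDIjVnh3dkEAARIiMhERIhASMyIiRnd3eaupdlVVZmVUMyI0Z3iHYxAAABEREQAREBIiEAAUZ4iYiHZVRVVndmVVVERnd4d1IAAAAAAAABIhIjMQAAE1VnZmVDRFVWZ3dmZmZnd3d3ZCAAAAAAAAEzM0VTEAABESJVRDNEVVVWZ3ZmZoiIdmZlQQAAAAAAATVWZmQhESIhETNFZmZVVlVVZmZoq6h1REVDEAAAAAAAJGd3ZDNGd2VURGiruod4h2ZmZ4rMuXVDMzIQAAAAAAASRVQzM2irqZpnnO/suqu7qYiavMyodkMiERERAAARAAAREREkZ4iZqois7ty7zN3Mu83tyXZlQyEREzIREzMyEAAAATRUMjRnd3mqmavMvMzM3/2WREQzIhEkRERVRFVCAAASRDEAAjRFVmZ4m7qaq8ze2mMyIiIiIiNFVmVDNEQxAjQyEAACRVVVVmiruYmrzdyWMyIRESMzM0VmVDIRIiM0QxAAAANWZmVnebuoiJrNyWQzIiIjRERERVVDMhEAEjMhAAAAATRmZmiau5dnirqGRERERGeHZUREMzMyEAABEQAAAAAAEWZmaJq5dmZ4hkNFZ3d4mqqGVEMyMyEAAAAAAAAAAAAAZmZniZdVZmVDNGiZqqqqmZdkQyIhAAAAAAAAESMyERBmZmZ3ZVaIZDNGiaqru6h3d2QyEQAAAAARERJGiZhTMWZmZmdUV4hlRWiIh4mrqHZmVDIQAAAAAjM0VnmqqGVEZmd3d2Vnh2VWeHZEV5q6l3ZVQxAAABI1Z3iImZl3ZVRmZ4iIdmd1VWd3ZDNGeJqodmZUMhE0RWeJmamYh2VERFVmZnZlZlVVZmVUREVWZ3ZlVVVDNWZmZmd3d2ZlVUVE"/>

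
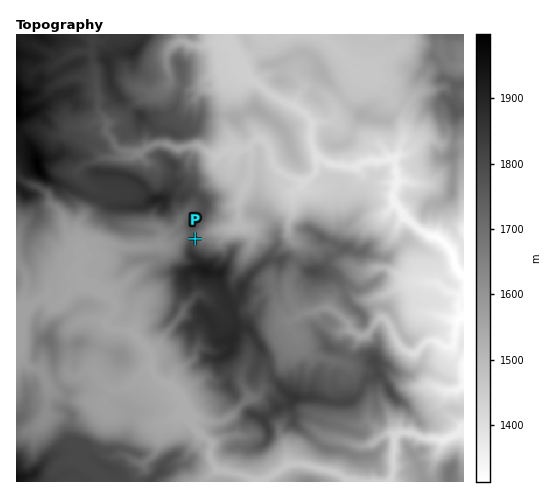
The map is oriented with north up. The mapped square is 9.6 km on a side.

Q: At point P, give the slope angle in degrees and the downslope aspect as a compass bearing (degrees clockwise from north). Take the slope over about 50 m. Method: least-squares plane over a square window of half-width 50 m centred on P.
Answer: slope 28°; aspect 57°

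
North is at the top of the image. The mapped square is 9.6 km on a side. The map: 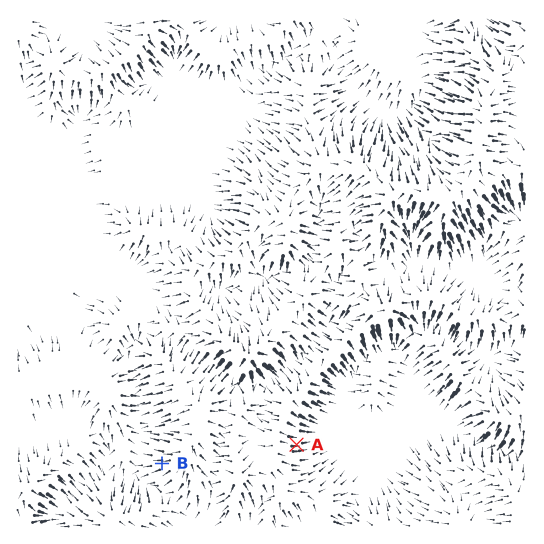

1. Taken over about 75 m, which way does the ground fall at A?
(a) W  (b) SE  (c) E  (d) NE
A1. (c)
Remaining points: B W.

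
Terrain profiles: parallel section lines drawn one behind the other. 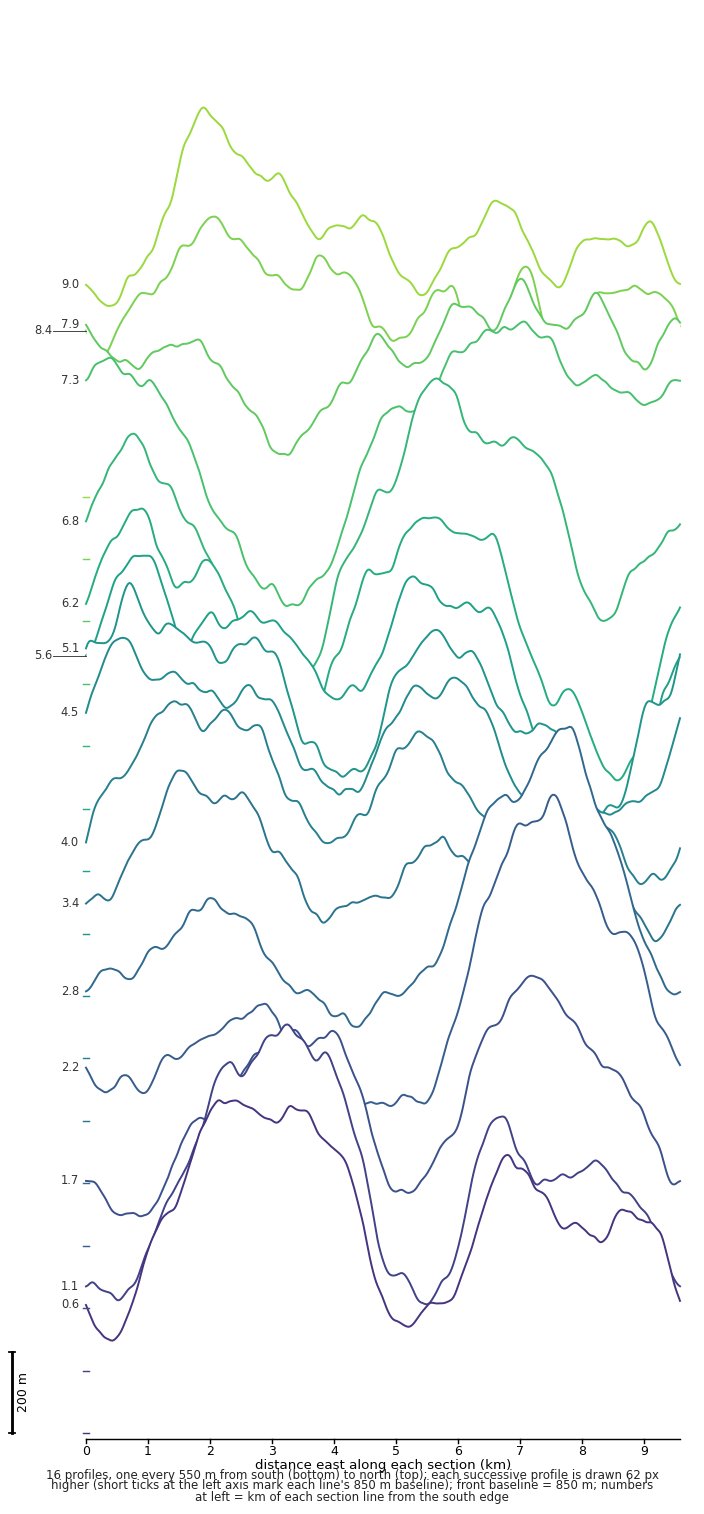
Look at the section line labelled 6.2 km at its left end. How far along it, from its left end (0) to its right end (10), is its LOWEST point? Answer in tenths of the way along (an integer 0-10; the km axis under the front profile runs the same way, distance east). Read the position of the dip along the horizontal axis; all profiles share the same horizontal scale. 9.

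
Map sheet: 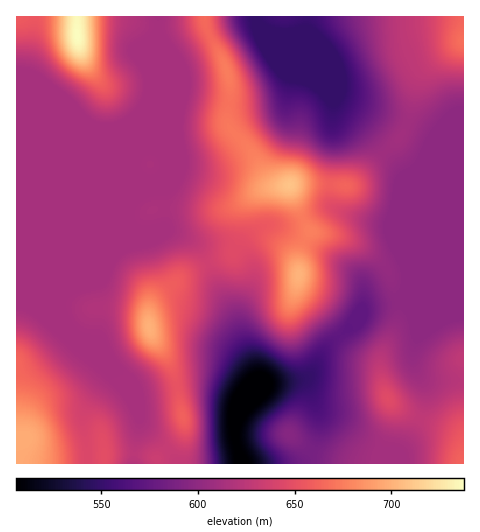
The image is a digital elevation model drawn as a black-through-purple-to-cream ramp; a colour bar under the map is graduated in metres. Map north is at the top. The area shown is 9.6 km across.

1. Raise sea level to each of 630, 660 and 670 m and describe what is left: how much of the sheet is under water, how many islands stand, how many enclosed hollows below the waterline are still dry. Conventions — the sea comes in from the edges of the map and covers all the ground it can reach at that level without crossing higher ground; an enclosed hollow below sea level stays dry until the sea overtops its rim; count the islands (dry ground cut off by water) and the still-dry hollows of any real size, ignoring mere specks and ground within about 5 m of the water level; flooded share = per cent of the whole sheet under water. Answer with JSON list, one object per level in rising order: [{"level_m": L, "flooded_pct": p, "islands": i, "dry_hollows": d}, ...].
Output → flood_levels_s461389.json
[{"level_m": 630, "flooded_pct": 68, "islands": 1, "dry_hollows": 0}, {"level_m": 660, "flooded_pct": 88, "islands": 1, "dry_hollows": 0}, {"level_m": 670, "flooded_pct": 92, "islands": 2, "dry_hollows": 0}]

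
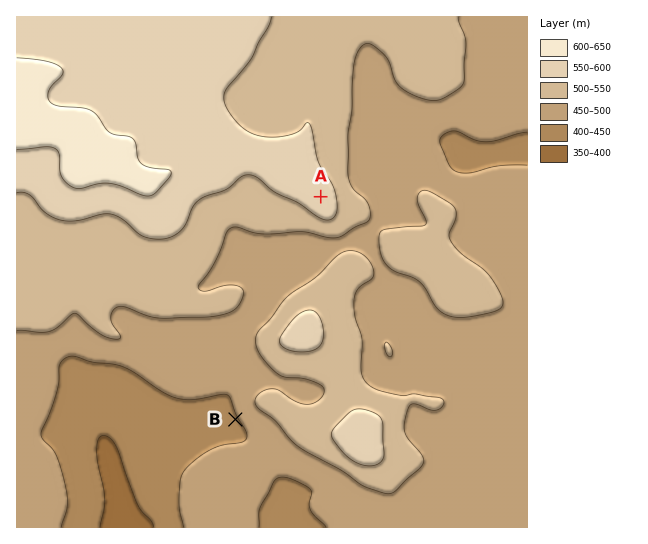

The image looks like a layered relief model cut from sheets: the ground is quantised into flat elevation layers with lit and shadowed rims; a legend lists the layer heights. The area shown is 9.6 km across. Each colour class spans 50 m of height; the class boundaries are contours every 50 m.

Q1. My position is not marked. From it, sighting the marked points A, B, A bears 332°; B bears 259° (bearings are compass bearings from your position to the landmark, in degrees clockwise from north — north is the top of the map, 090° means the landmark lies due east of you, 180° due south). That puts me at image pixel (420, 383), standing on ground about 490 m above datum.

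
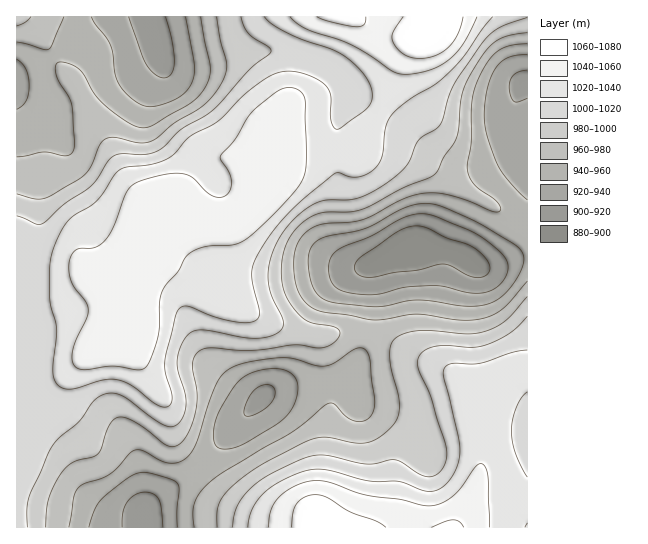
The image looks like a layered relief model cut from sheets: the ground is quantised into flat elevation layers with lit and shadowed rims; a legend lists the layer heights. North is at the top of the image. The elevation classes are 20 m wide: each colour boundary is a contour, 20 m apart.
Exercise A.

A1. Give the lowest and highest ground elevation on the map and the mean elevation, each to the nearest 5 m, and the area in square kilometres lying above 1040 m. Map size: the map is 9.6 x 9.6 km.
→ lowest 885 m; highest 1080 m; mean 990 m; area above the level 14.5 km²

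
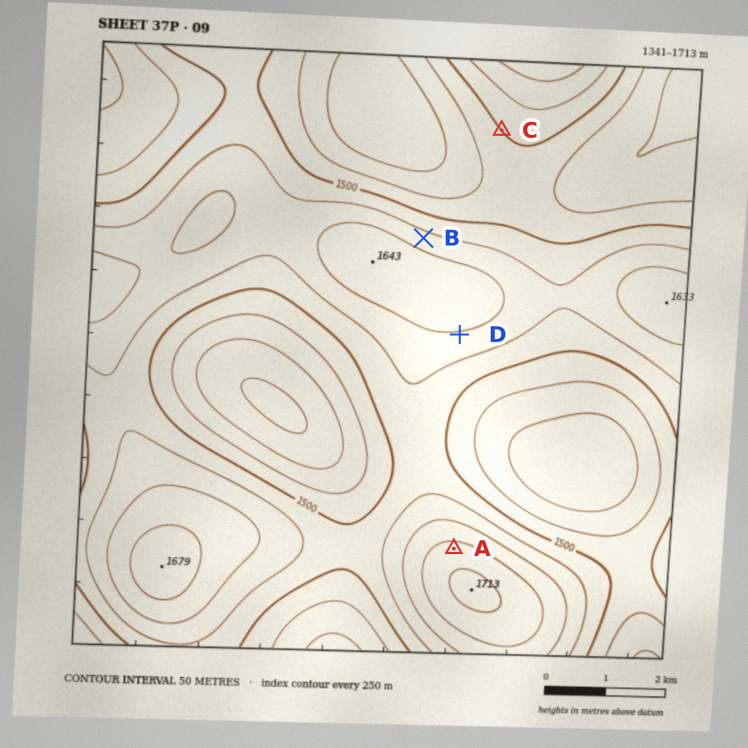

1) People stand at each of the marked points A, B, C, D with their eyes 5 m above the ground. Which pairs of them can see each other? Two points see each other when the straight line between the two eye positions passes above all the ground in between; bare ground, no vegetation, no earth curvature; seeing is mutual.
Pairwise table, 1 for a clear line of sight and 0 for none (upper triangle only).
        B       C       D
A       0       0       1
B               1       0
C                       0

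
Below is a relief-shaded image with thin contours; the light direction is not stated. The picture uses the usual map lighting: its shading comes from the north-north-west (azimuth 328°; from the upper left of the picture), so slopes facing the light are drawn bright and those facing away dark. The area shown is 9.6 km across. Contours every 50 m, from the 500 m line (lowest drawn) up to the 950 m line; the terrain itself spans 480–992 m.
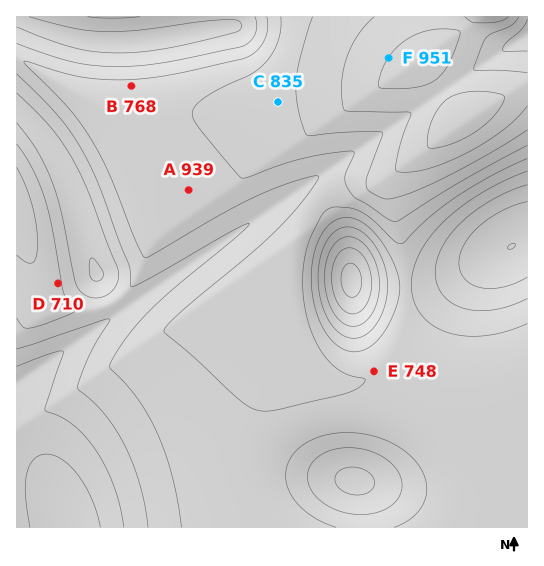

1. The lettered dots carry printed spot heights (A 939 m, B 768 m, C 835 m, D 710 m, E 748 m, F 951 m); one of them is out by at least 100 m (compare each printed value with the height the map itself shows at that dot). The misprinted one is A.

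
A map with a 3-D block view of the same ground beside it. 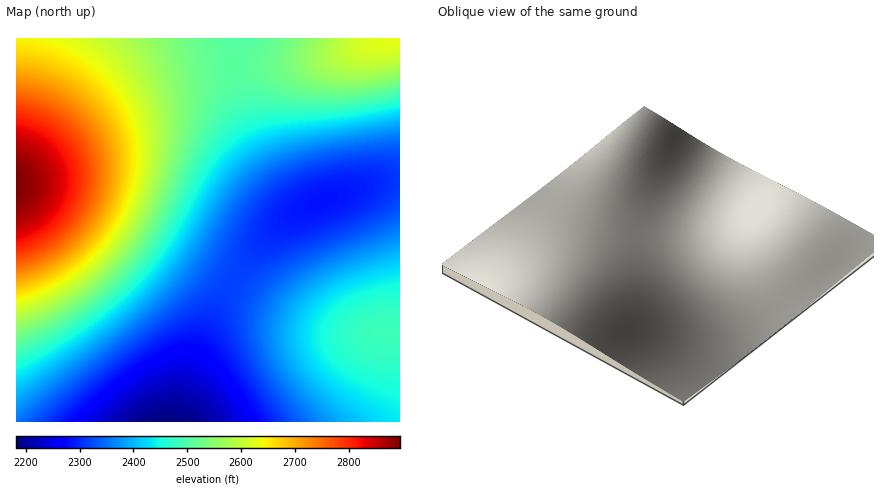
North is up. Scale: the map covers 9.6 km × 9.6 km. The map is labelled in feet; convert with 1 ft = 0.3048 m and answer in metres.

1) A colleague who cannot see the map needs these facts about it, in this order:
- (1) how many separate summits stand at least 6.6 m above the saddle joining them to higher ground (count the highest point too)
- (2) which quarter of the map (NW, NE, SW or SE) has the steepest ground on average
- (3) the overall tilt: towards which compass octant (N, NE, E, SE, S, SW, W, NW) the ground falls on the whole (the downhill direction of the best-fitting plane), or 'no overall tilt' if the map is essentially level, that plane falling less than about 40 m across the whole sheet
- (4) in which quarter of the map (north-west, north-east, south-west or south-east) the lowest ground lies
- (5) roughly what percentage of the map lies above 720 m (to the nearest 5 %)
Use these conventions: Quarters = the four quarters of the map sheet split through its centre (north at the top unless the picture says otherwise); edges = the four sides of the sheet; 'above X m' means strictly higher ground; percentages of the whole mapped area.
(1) Counting only tops that stand 6.6 m proud, the map has 3 summits.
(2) The south-west quarter is the steepest part of the map.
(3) The general tilt is down to the south-east (the land rises towards the north-west).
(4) The lowest ground is in the south-west quarter.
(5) Roughly 70 % of the ground is higher than 720 m.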